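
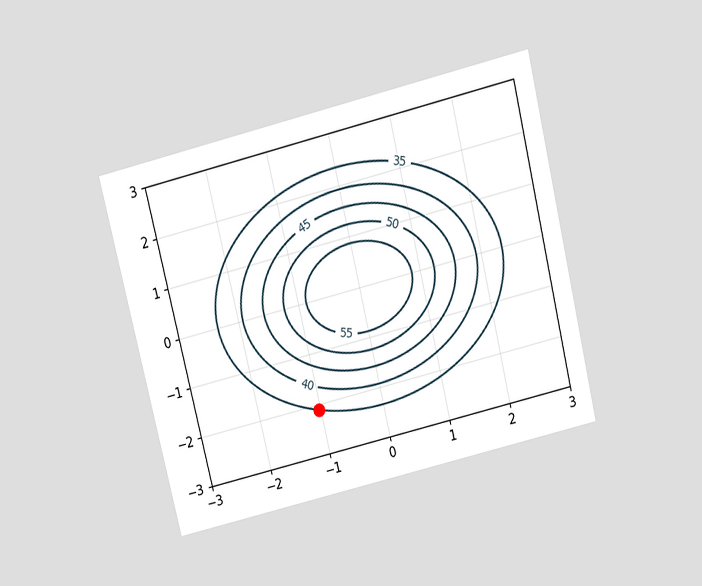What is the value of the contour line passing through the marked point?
The chart is tilted about 14° counter-clockwise and viewed slightly from above. The marked point sits on the contour labelled 35.

35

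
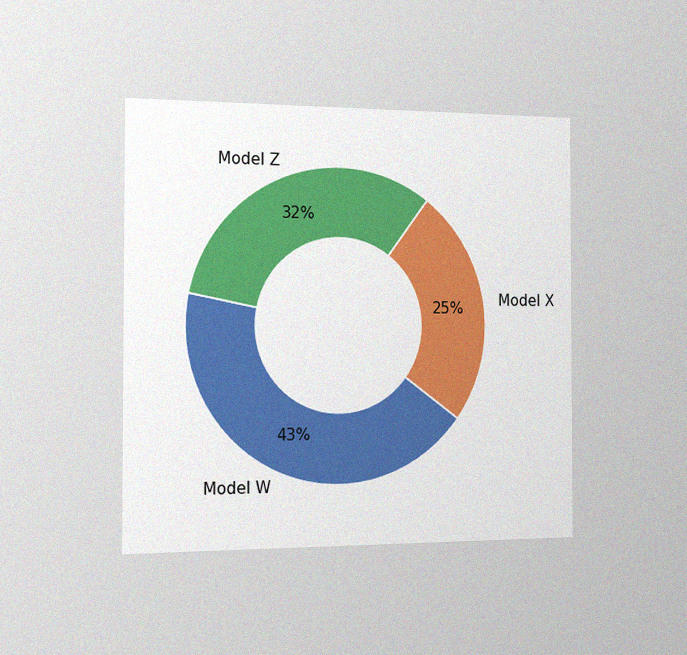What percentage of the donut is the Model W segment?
43%

The chart is viewed slightly from the left, with some photo noise. The Model W segment takes up 43% of the ring.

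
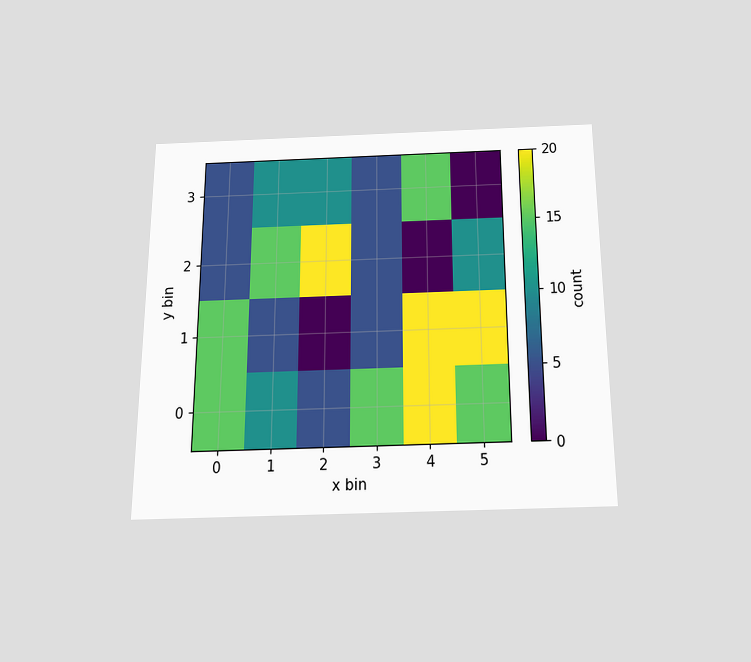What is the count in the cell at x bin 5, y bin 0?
The chart is viewed slightly from below. Matching the cell (5, 0) against the colorbar gives 15.

15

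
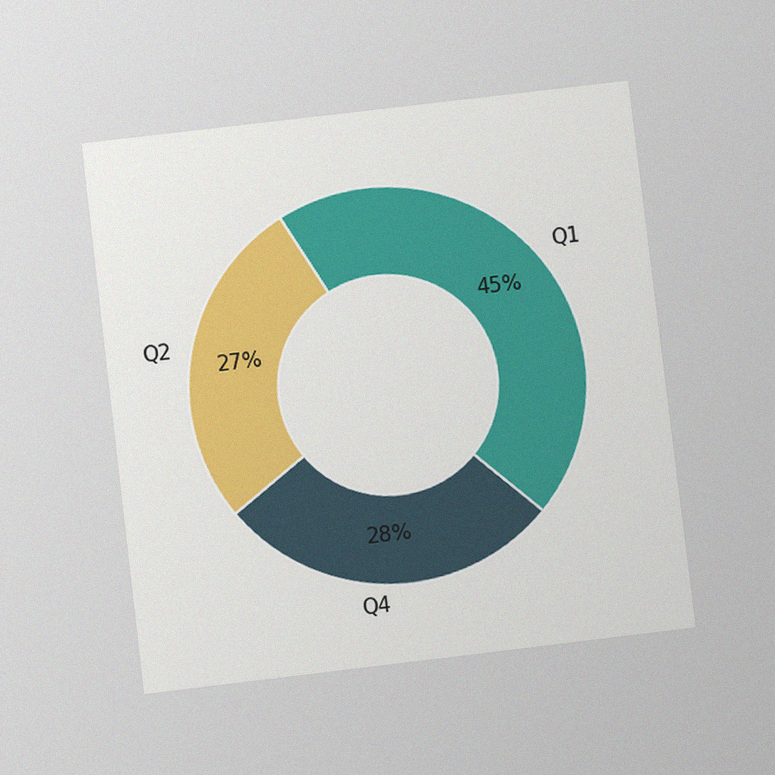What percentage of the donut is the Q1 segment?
45%

The chart is tilted about 7° counter-clockwise and viewed at a slight angle, with some photo noise. The Q1 segment takes up 45% of the ring.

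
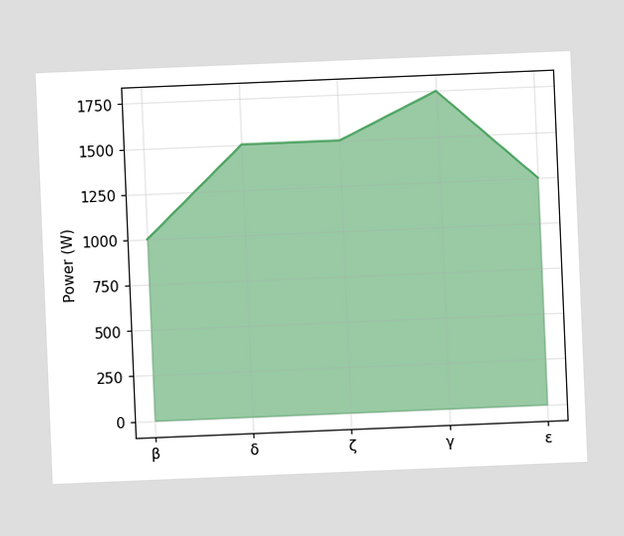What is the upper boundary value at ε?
1250W

The chart is tilted about 2° counter-clockwise. At ε the upper boundary is at 1250W.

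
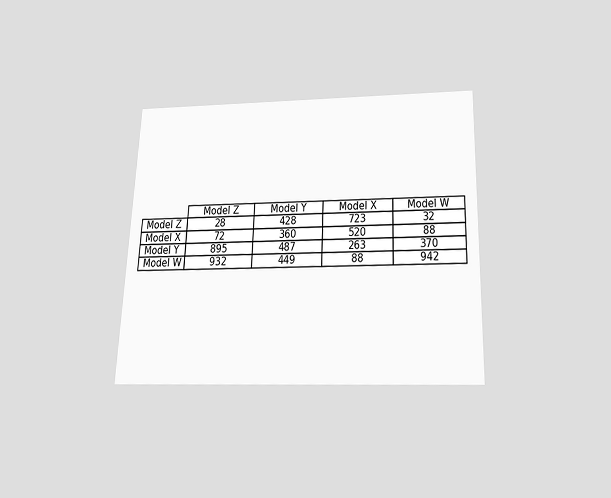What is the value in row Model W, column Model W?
The chart is tilted about 2° clockwise and viewed slightly from below. The (Model W, Model W) cell reads 942.

942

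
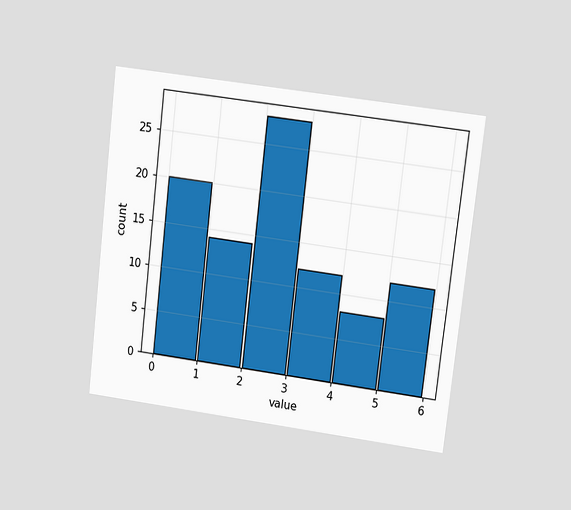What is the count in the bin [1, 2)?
The chart is tilted about 7° clockwise and viewed at a slight angle. The [1, 2) bin has height 14.

14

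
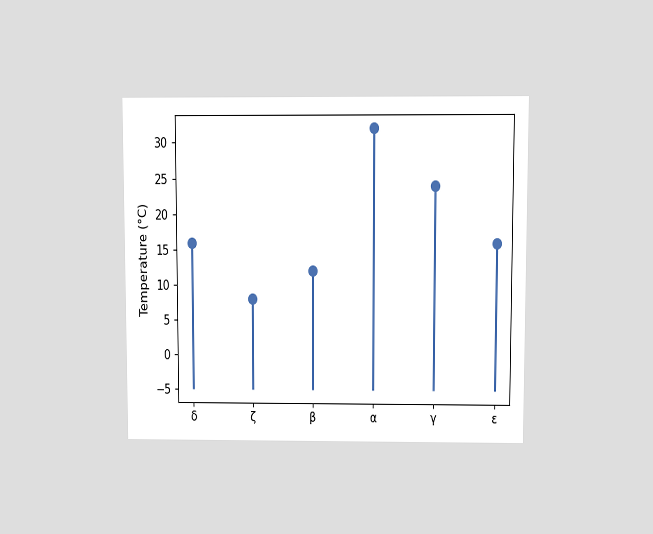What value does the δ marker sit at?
The chart is viewed at a slight angle. The δ marker sits at 16°C.

16°C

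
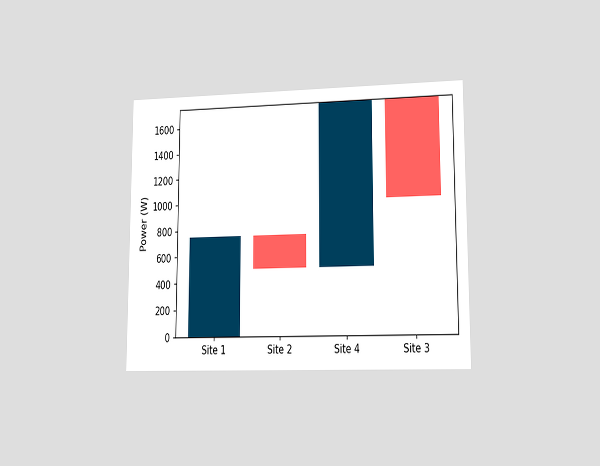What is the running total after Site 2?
The chart is viewed at a slight angle. After Site 2 the running total reaches 500W.

500W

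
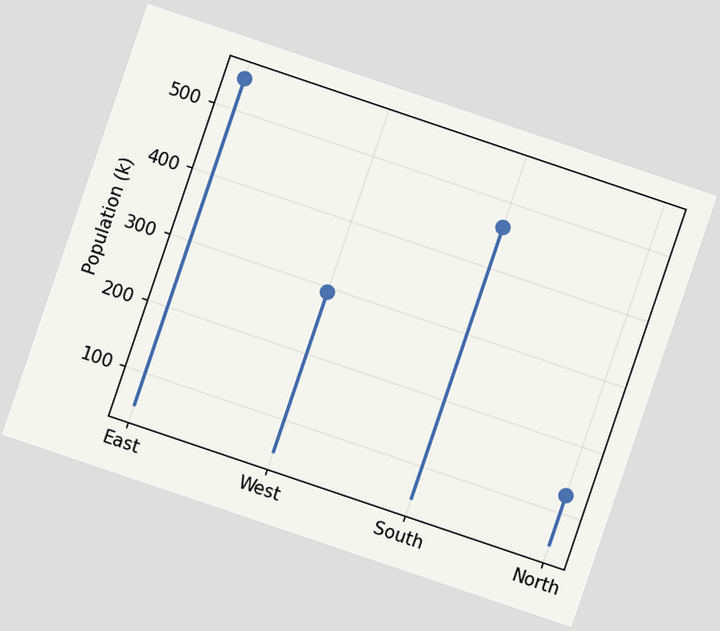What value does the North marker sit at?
The chart is tilted about 19° clockwise. The North marker sits at 126k.

126k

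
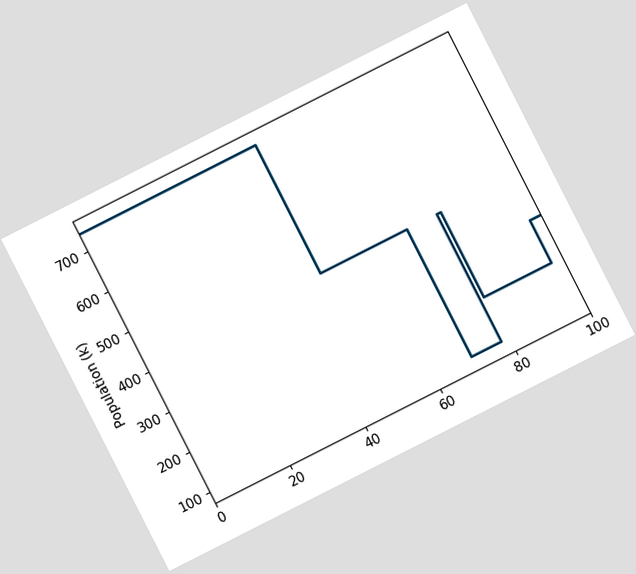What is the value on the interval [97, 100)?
The chart is tilted about 27° counter-clockwise. On [97, 100) the step sits at 318k.

318k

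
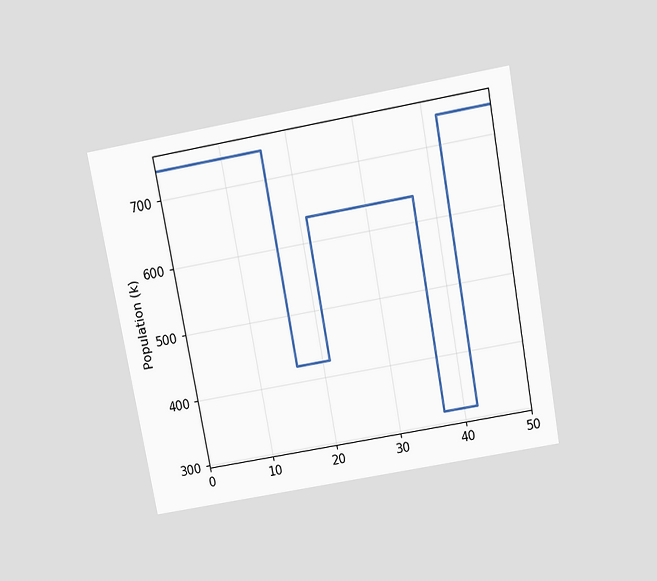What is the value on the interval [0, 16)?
742k

The chart is tilted about 10° counter-clockwise and viewed slightly from above. On [0, 16) the step sits at 742k.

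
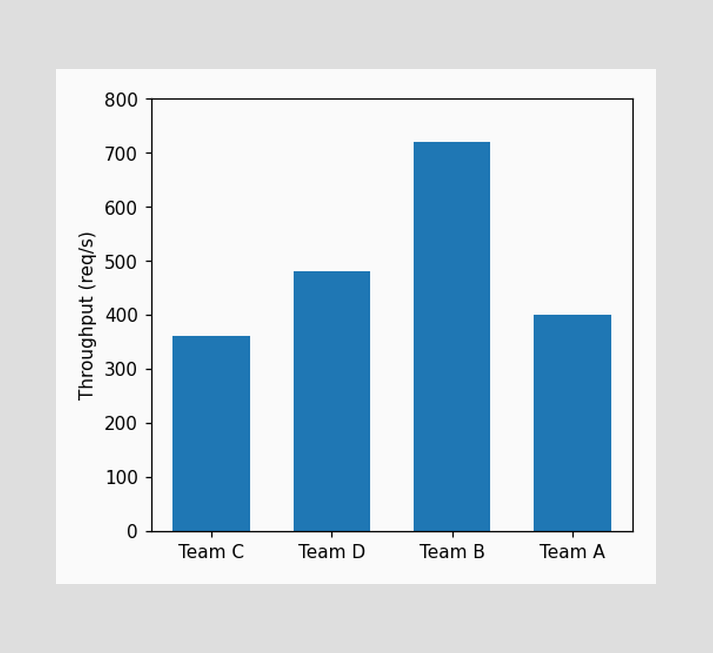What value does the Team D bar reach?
Reading along the chart's y-axis, the Team D bar reaches 480req/s.

480req/s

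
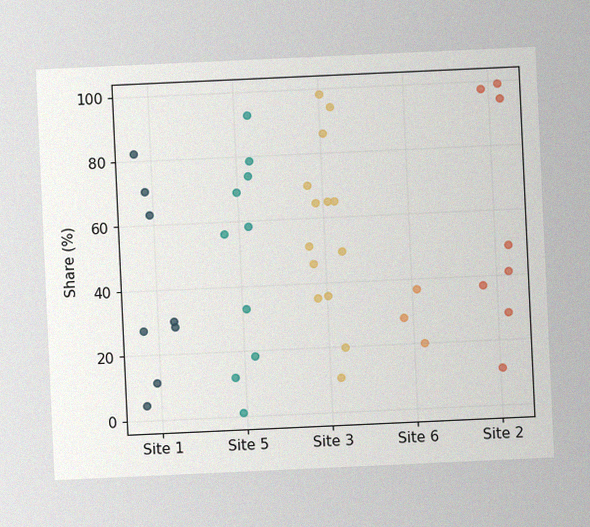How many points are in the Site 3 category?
14

The chart is tilted about 3° counter-clockwise, with some photo noise. Counting the markers in the Site 3 column gives 14.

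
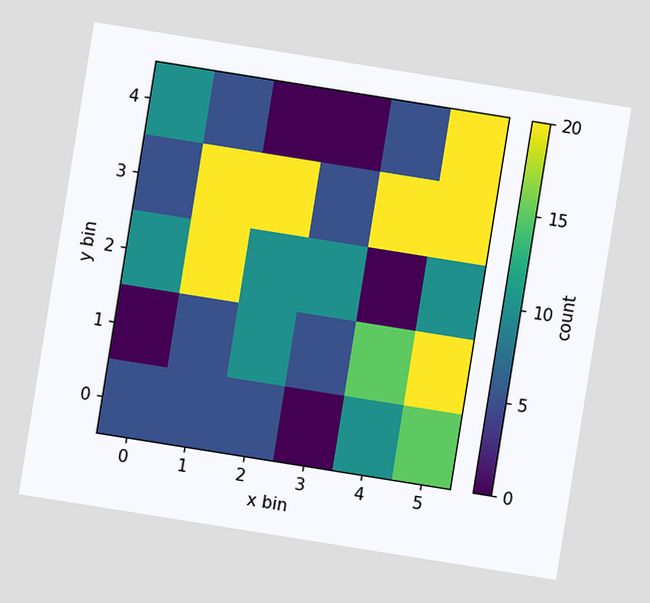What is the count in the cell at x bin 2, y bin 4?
0

The chart is tilted about 9° clockwise. Matching the cell (2, 4) against the colorbar gives 0.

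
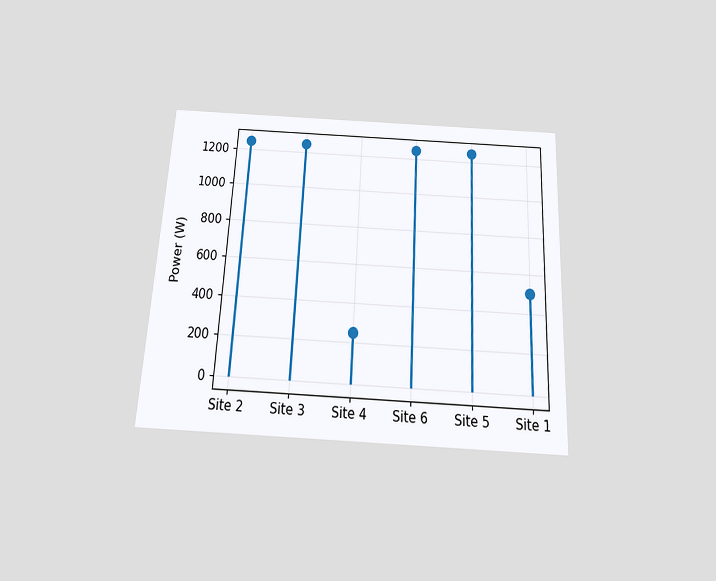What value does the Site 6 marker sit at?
1250W

The chart is tilted about 3° clockwise and viewed slightly from below. The Site 6 marker sits at 1250W.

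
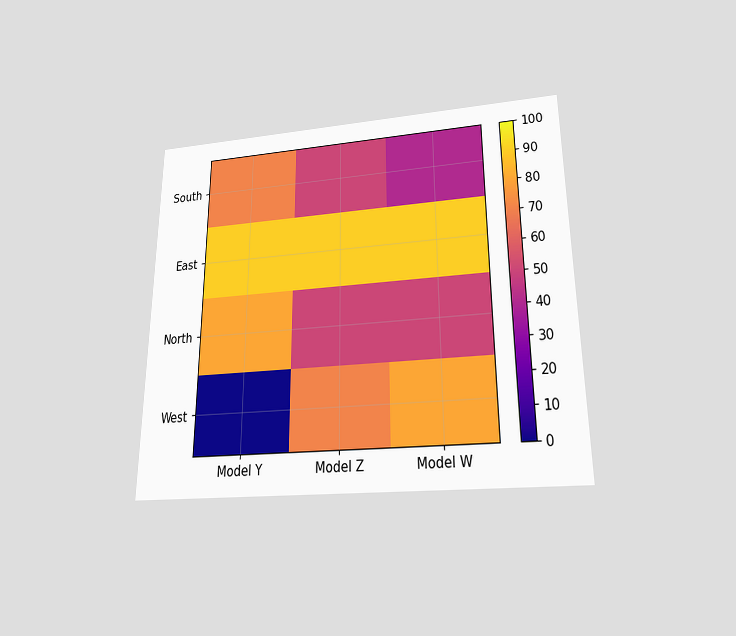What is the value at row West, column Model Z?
The chart is viewed slightly from below. Matching cell (West, Model Z) against the colorbar gives 70.

70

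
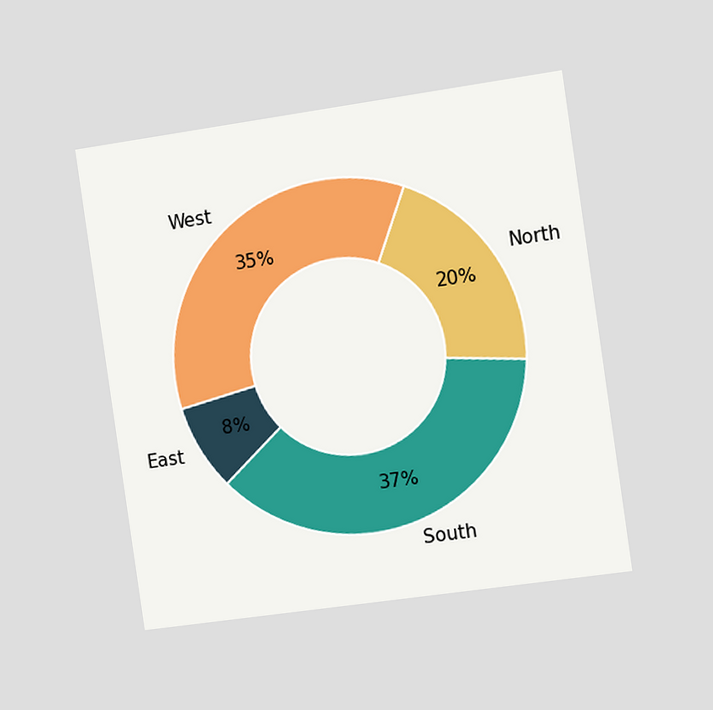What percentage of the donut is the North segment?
20%

The chart is tilted about 8° counter-clockwise and viewed slightly from the right. The North segment takes up 20% of the ring.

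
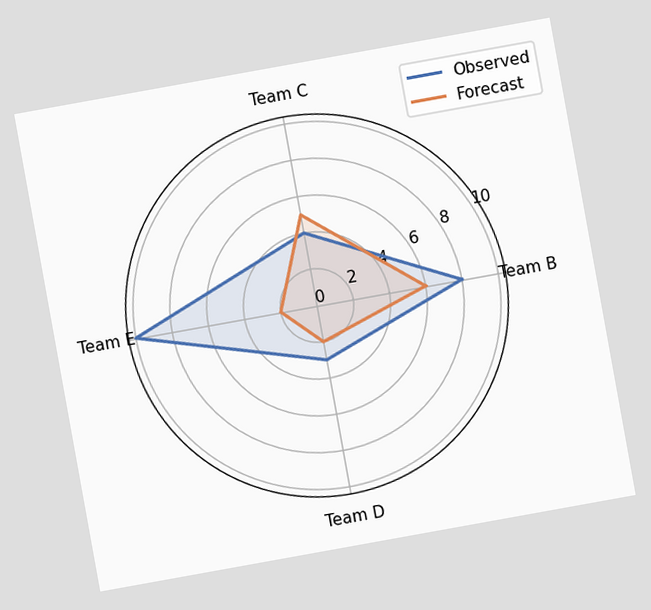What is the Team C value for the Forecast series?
5

The chart is tilted about 10° counter-clockwise. On the Team C axis, Forecast reaches 5.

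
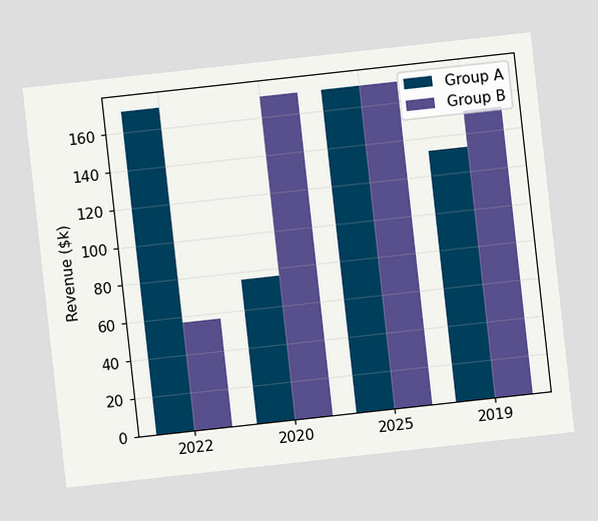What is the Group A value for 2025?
$171k

The chart is tilted about 6° counter-clockwise. The Group A bar at 2025 reaches $171k on the y-axis.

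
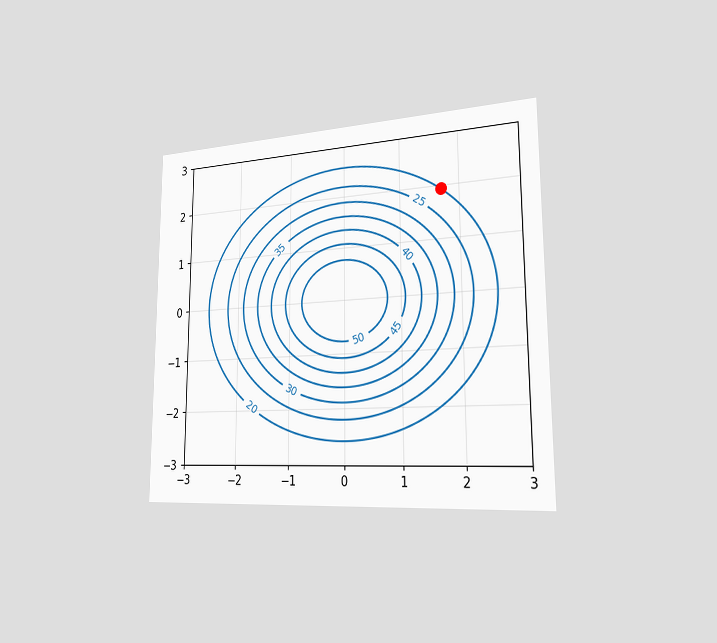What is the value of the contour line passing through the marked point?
20

The chart is viewed slightly from the right. The marked point sits on the contour labelled 20.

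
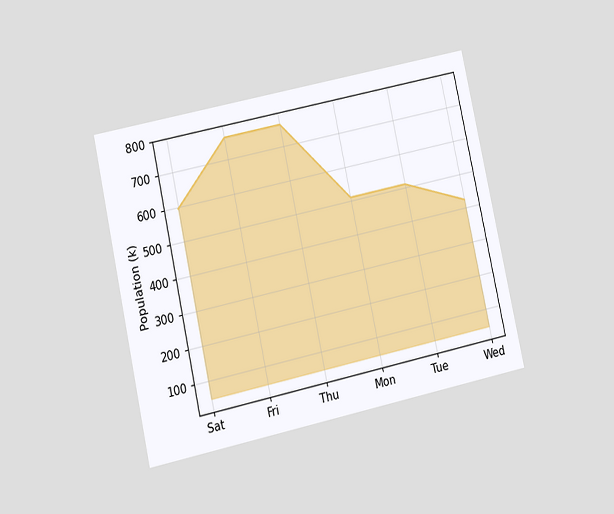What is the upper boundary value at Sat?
595k

The chart is tilted about 12° counter-clockwise and viewed at a slight angle. At Sat the upper boundary is at 595k.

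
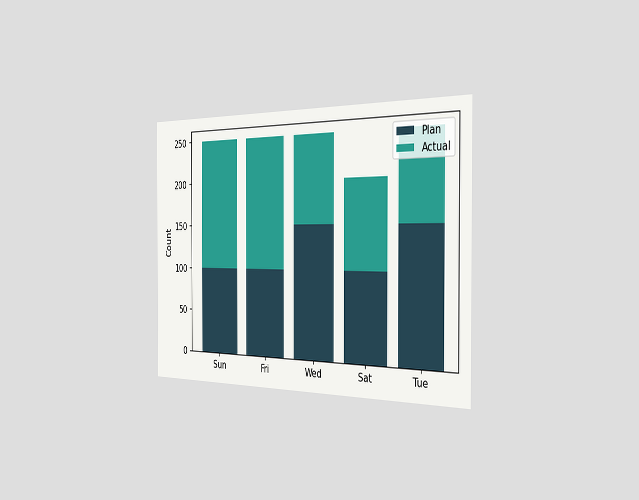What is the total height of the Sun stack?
The chart is viewed slightly from the right. The Sun stack's top reaches 250 on the y-axis.

250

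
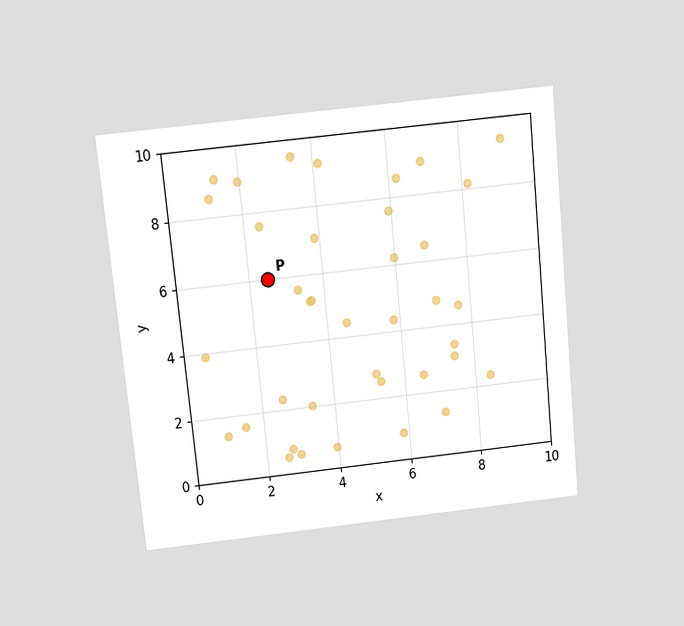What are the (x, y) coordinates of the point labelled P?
(2.5, 6)

The chart is tilted about 6° counter-clockwise and viewed slightly from above. Following the gridlines from P to each axis, P sits at (2.5, 6).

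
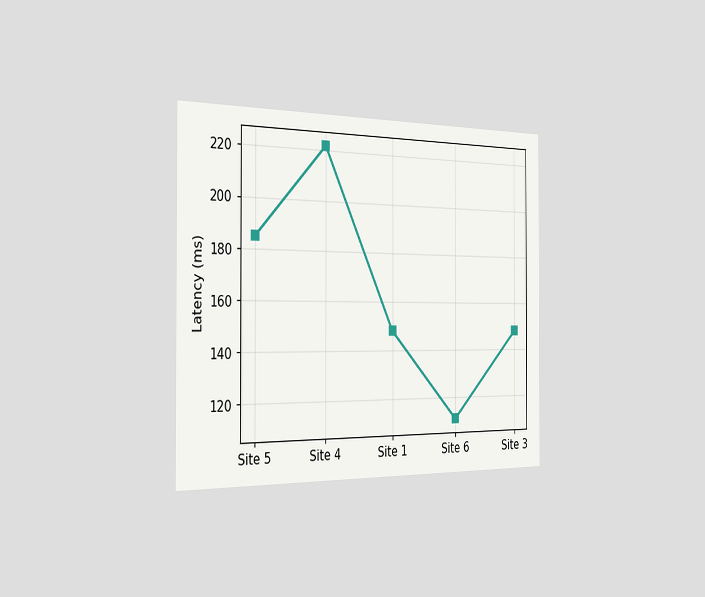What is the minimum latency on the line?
The chart is viewed slightly from the left. The lowest point is at Site 6, and reading across to the y-axis gives 111ms.

111ms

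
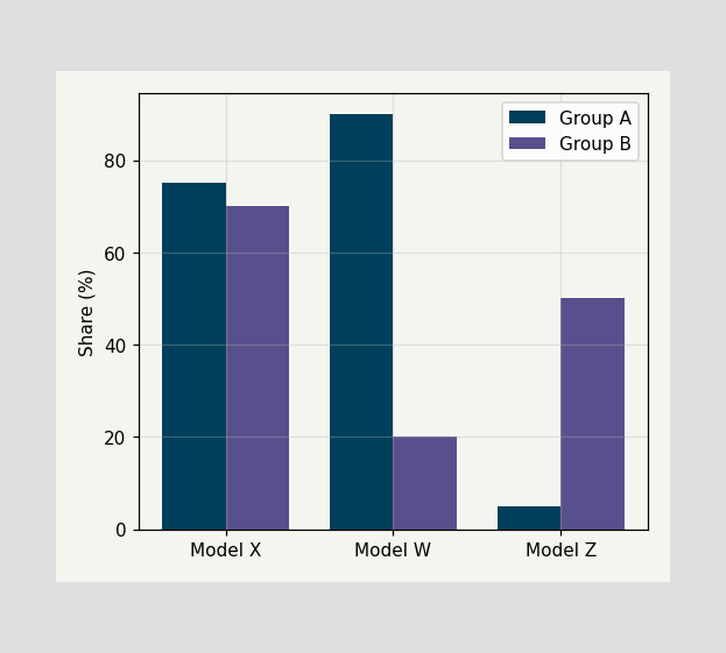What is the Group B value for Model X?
70%

The Group B bar at Model X reaches 70% on the y-axis.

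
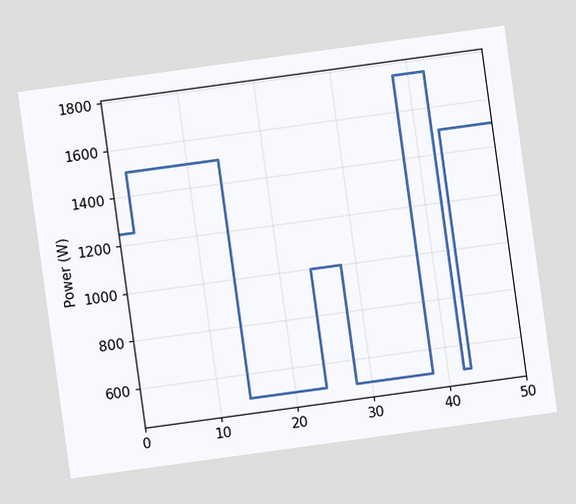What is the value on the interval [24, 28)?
The chart is tilted about 8° counter-clockwise. On [24, 28) the step sits at 1000W.

1000W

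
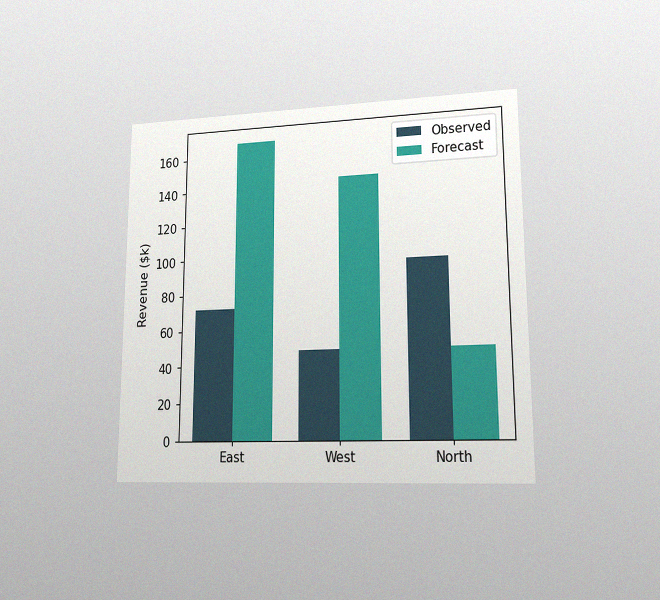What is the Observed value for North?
The chart is viewed at a slight angle, with some photo noise. The Observed bar at North reaches $96k on the y-axis.

$96k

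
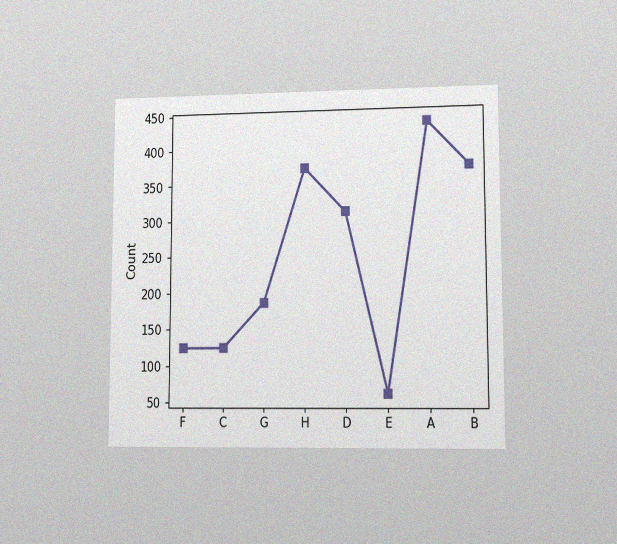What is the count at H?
372

The chart is viewed at a slight angle, with some photo noise. At H, the line is at 372.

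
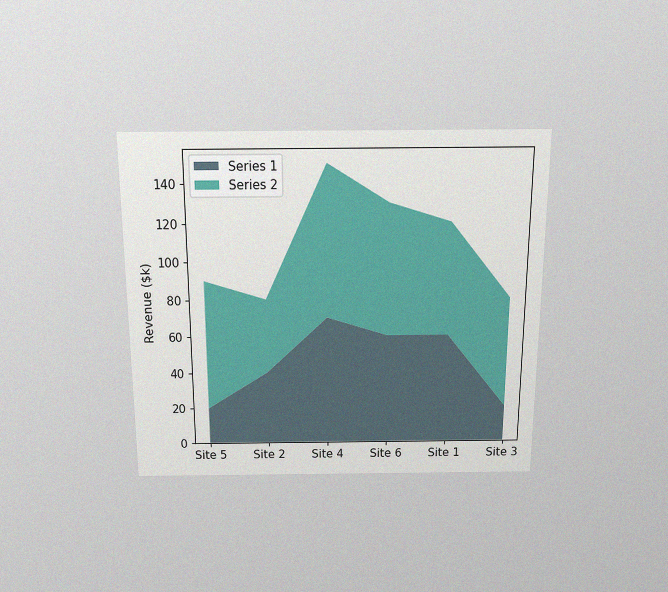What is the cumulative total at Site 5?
The chart is viewed slightly from above, with some photo noise. The stacked total at Site 5 reaches $90k.

$90k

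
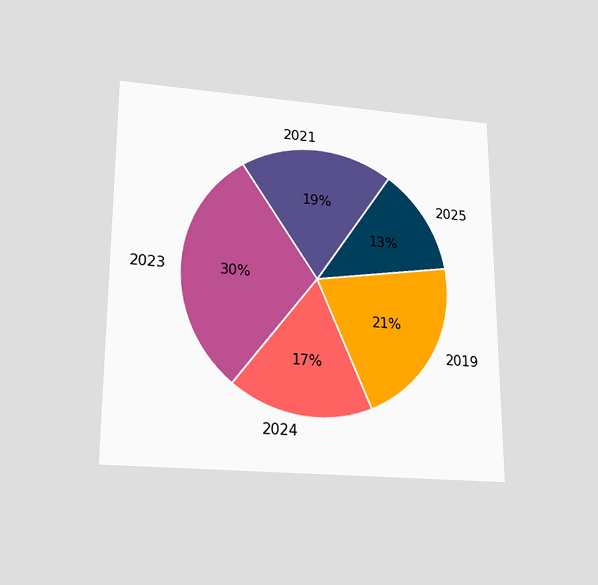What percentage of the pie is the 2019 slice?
21%

The chart is viewed slightly from below. The 2019 slice takes up 21% of the pie.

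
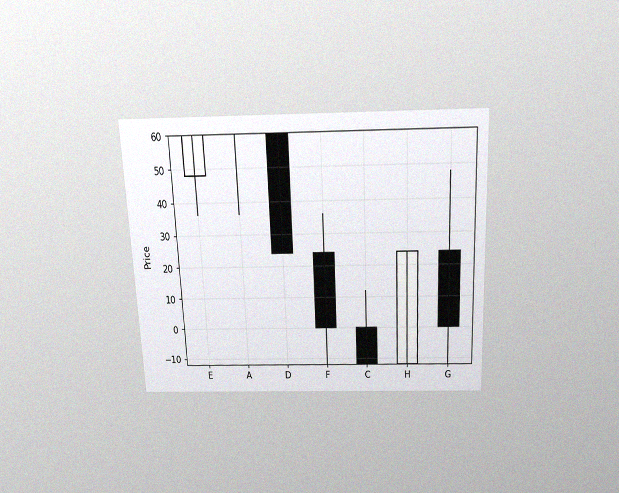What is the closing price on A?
The chart is tilted about 3° counter-clockwise and viewed slightly from above, with some photo noise. The A candle closes at 60.

60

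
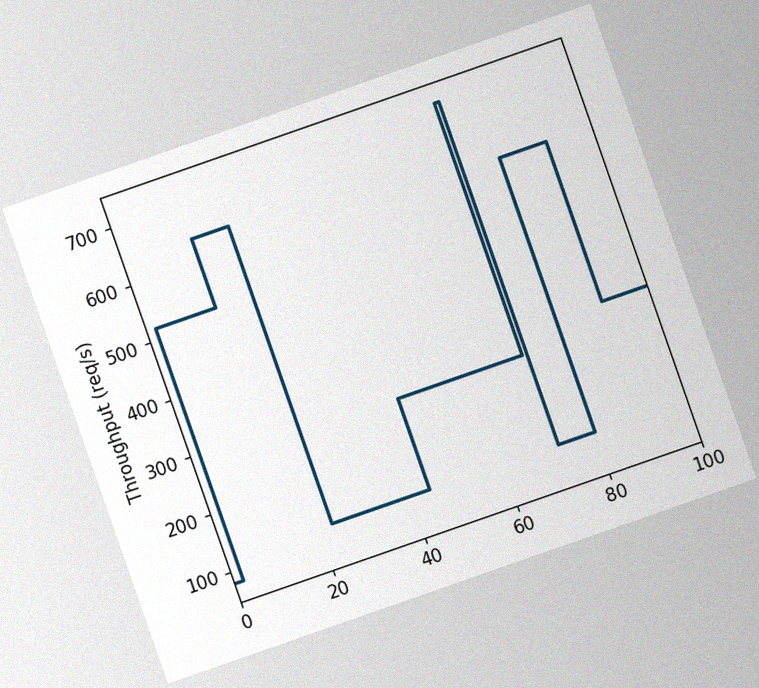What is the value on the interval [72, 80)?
The chart is tilted about 19° counter-clockwise, with some photo noise. On [72, 80) the step sits at 120req/s.

120req/s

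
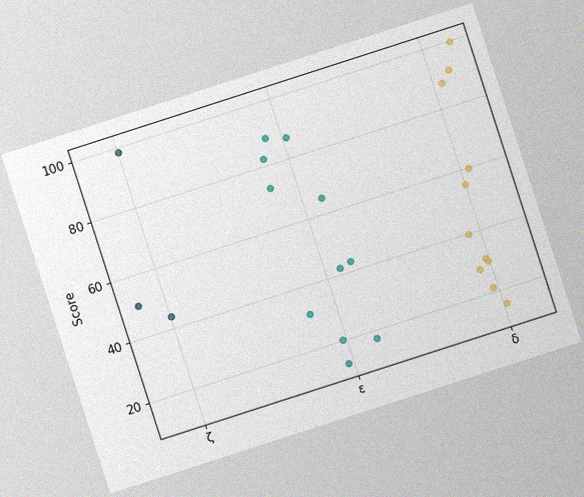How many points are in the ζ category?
3

The chart is tilted about 18° counter-clockwise, with some photo noise. Counting the markers in the ζ column gives 3.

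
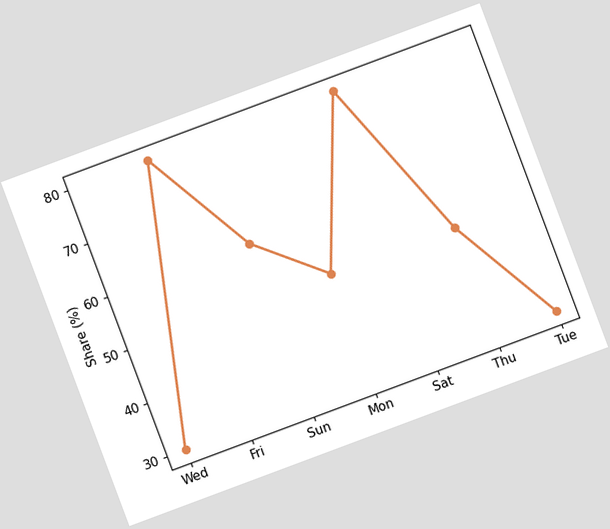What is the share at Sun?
The chart is tilted about 21° counter-clockwise. At Sun, the line is at 60%.

60%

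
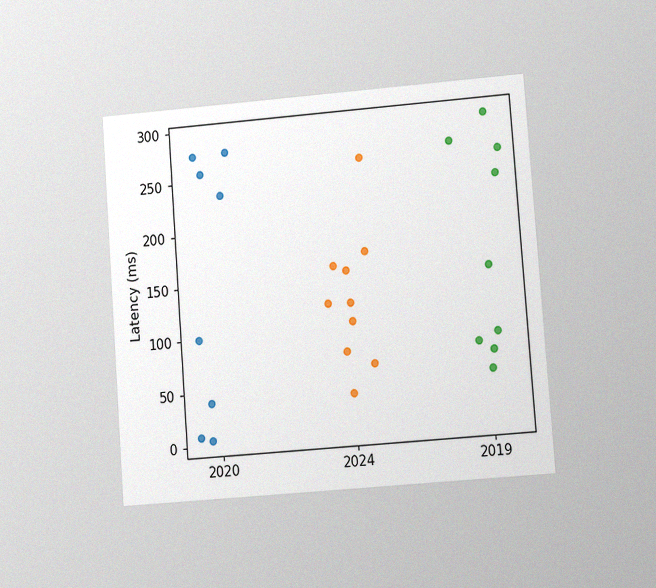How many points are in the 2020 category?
8

The chart is tilted about 4° counter-clockwise and viewed at a slight angle, with some photo noise. Counting the markers in the 2020 column gives 8.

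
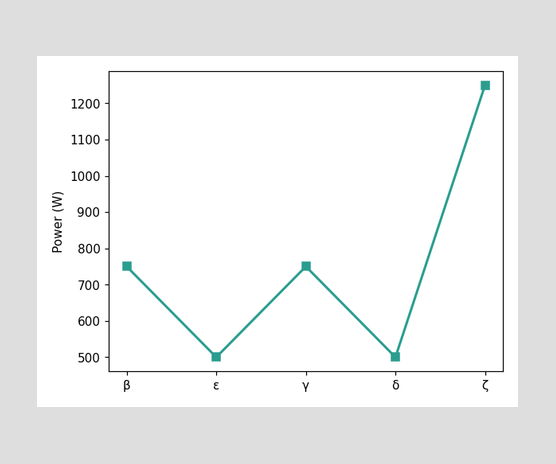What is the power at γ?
At γ, the line is at 750W.

750W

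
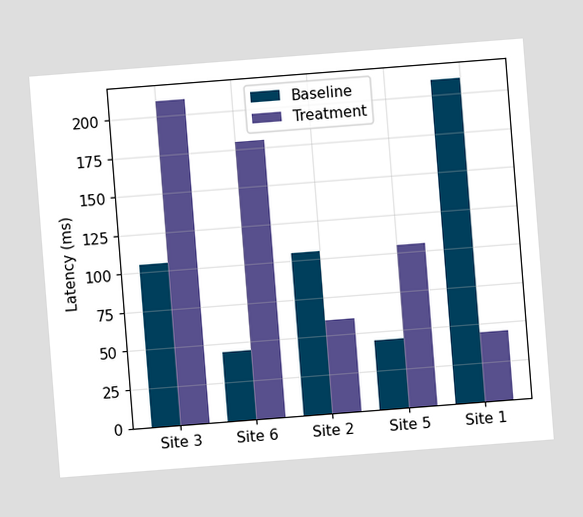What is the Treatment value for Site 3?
210ms

The chart is tilted about 4° counter-clockwise. The Treatment bar at Site 3 reaches 210ms on the y-axis.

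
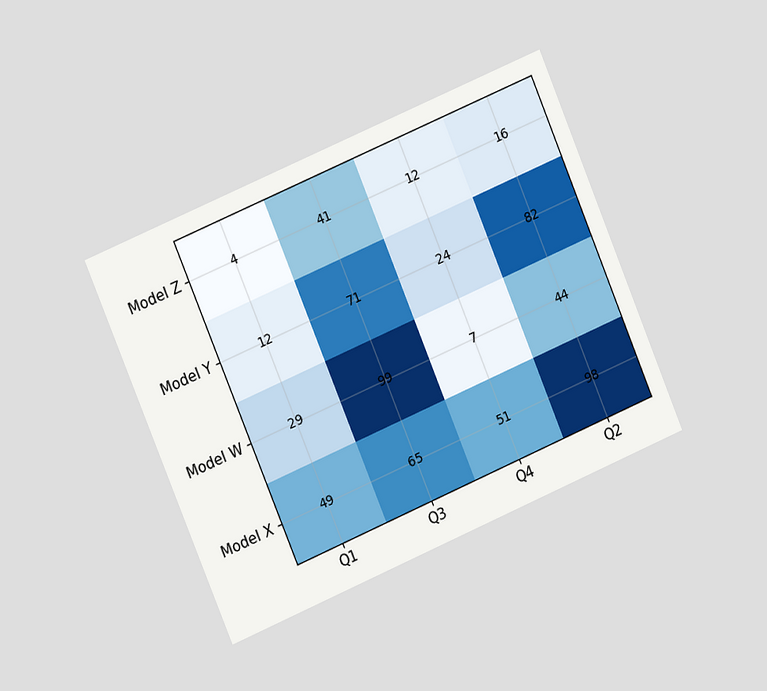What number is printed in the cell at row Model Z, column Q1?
4

The chart is tilted about 23° counter-clockwise and viewed slightly from the left. The (Model Z, Q1) cell reads 4.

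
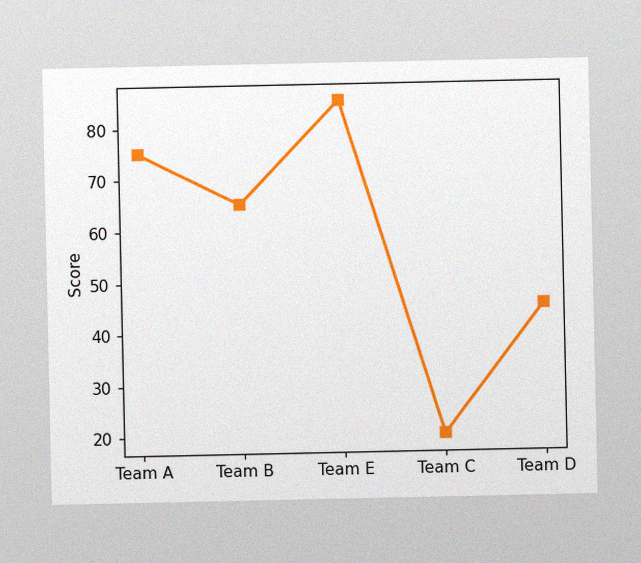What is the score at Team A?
The image has some photo noise and uneven lighting. At Team A, the line is at 75.

75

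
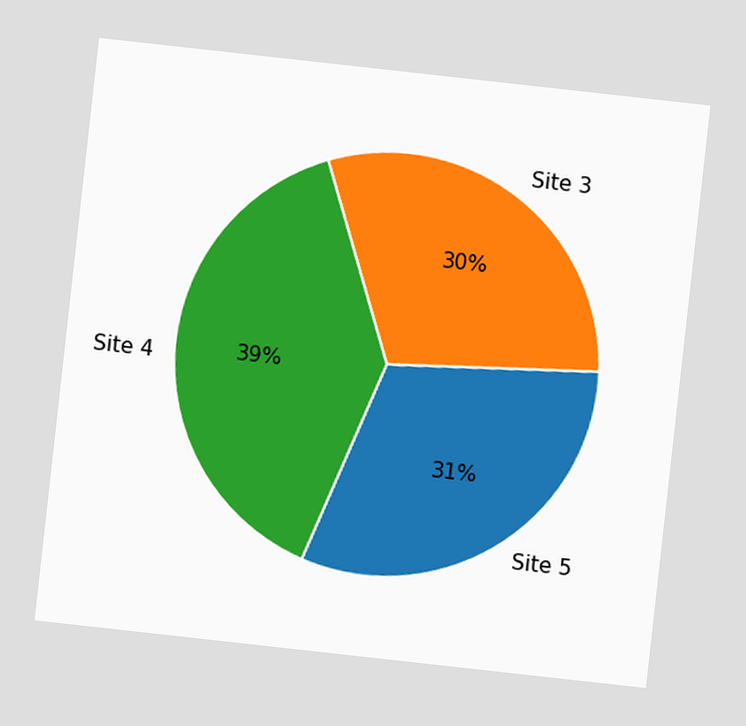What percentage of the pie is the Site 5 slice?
31%

The chart is tilted about 6° clockwise. The Site 5 slice takes up 31% of the pie.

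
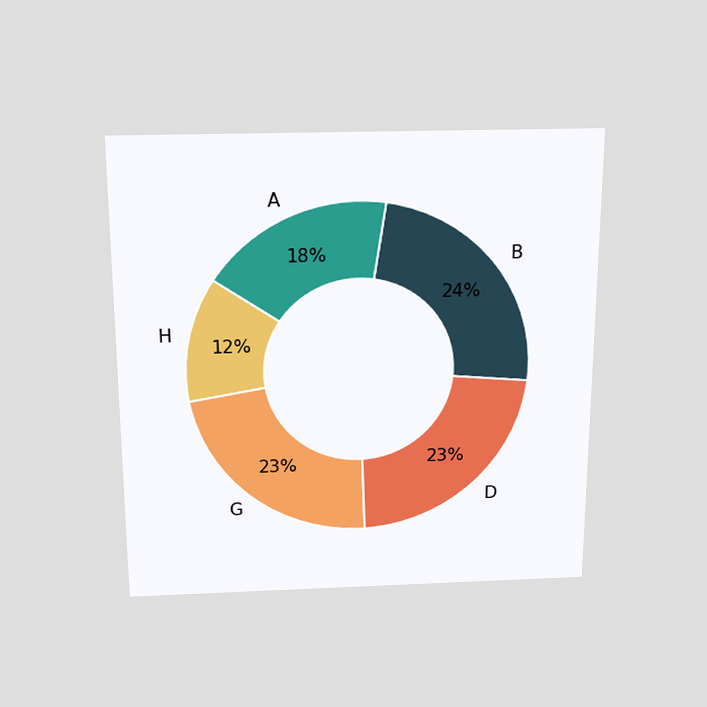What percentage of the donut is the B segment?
The chart is viewed slightly from above. The B segment takes up 24% of the ring.

24%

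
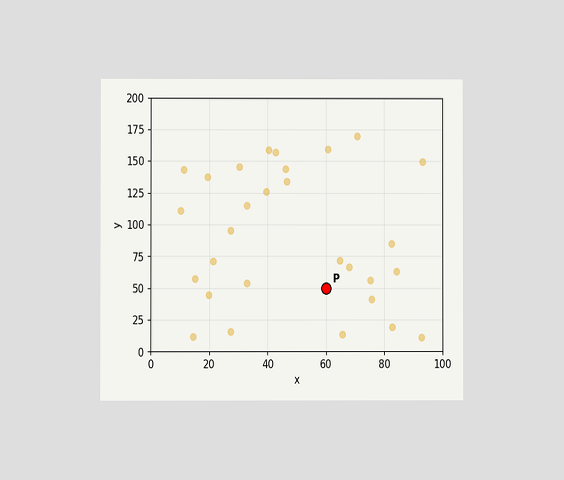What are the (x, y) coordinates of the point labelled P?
(60, 50)

The chart is viewed at a slight angle. Following the gridlines from P to each axis, P sits at (60, 50).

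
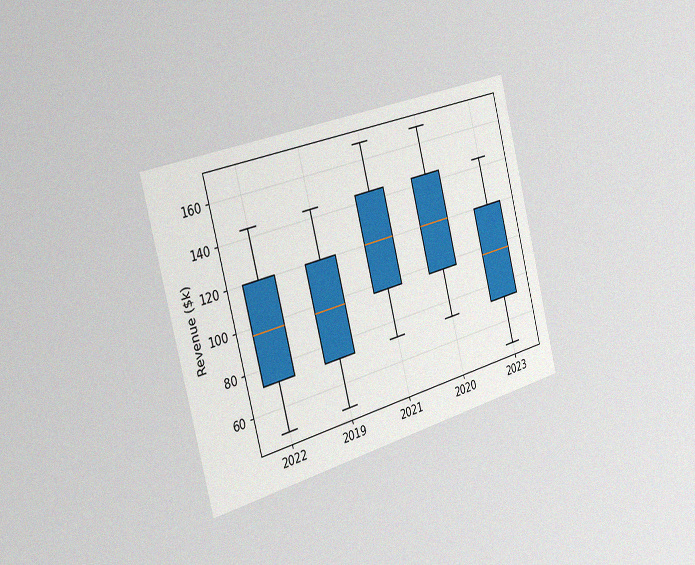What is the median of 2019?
The chart is tilted about 15° counter-clockwise and viewed slightly from the left, with some photo noise. The median line in the 2019 box sits at $96k.

$96k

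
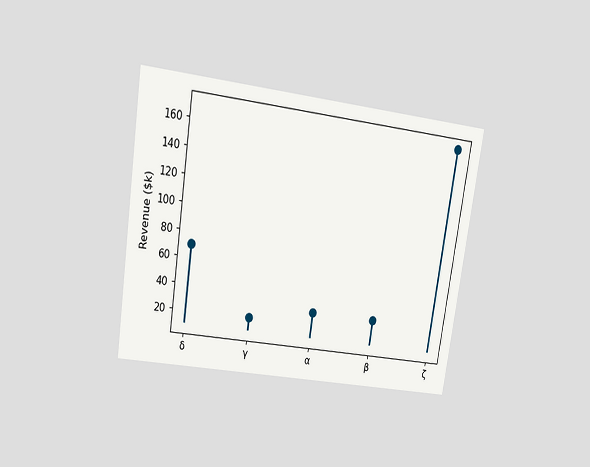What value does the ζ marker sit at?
The chart is tilted about 9° clockwise and viewed at a slight angle. The ζ marker sits at $170k.

$170k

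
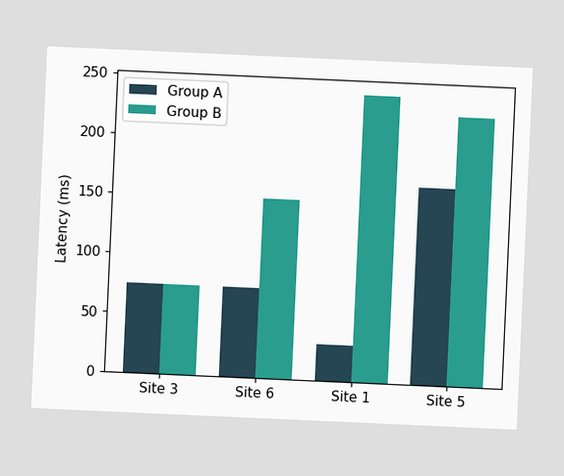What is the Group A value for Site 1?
The chart is tilted about 3° clockwise. The Group A bar at Site 1 reaches 30ms on the y-axis.

30ms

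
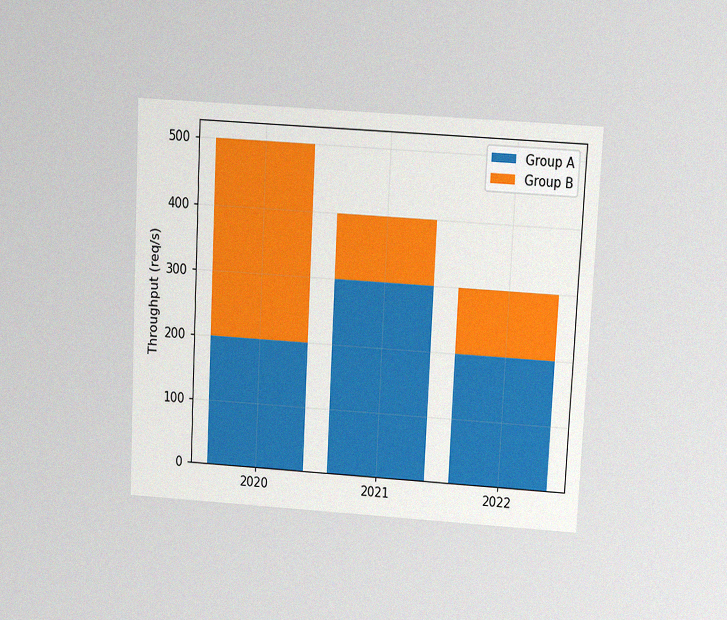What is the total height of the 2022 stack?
300req/s

The chart is tilted about 3° clockwise and viewed slightly from above, with some photo noise. The 2022 stack's top reaches 300req/s on the y-axis.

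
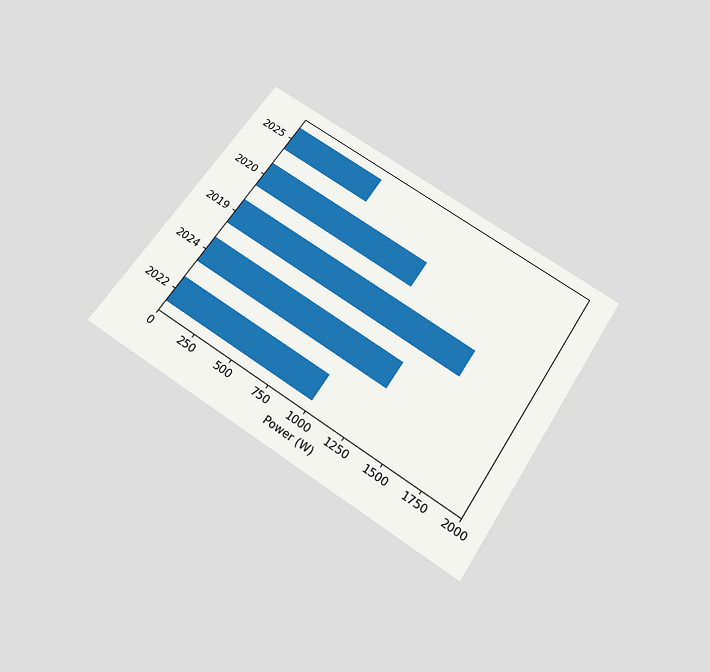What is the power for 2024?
The chart is tilted about 33° clockwise and viewed slightly from below. Reading along the chart's x-axis, the 2024 bar reaches 1300W.

1300W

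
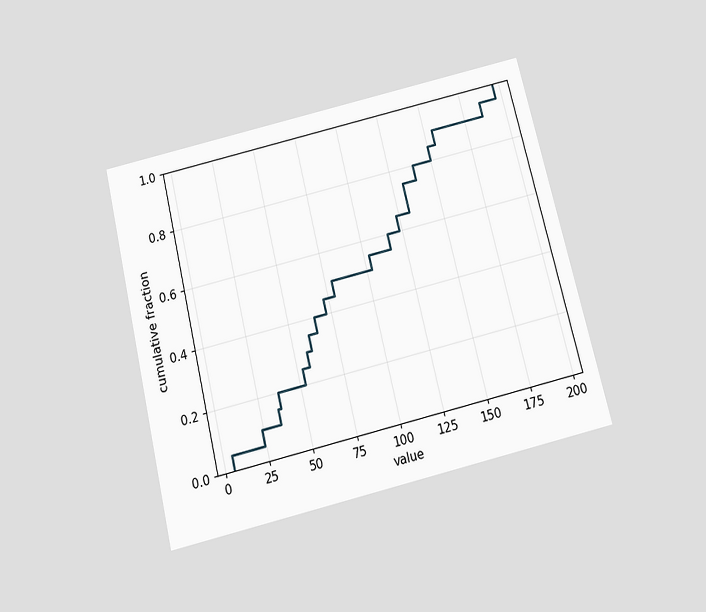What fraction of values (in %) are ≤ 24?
10%

The chart is tilted about 14° counter-clockwise and viewed slightly from below. At x=24 the ECDF step is at 10%.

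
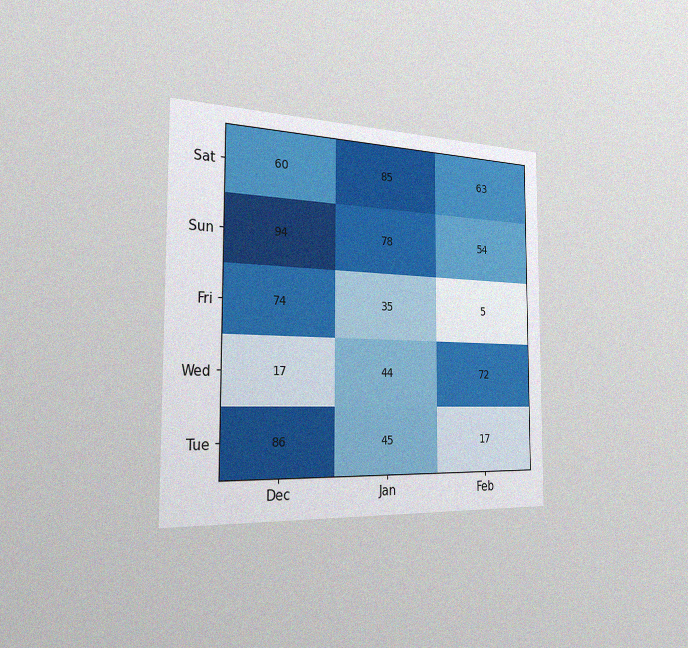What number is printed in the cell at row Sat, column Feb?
63

The chart is viewed slightly from the left, with some photo noise. The (Sat, Feb) cell reads 63.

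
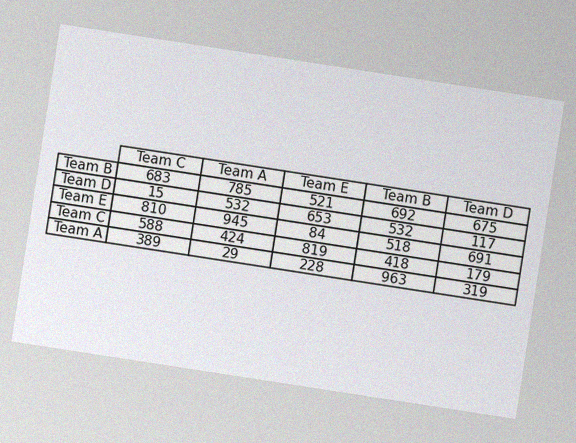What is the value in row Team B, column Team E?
521

The chart is tilted about 9° clockwise, with some photo noise. The (Team B, Team E) cell reads 521.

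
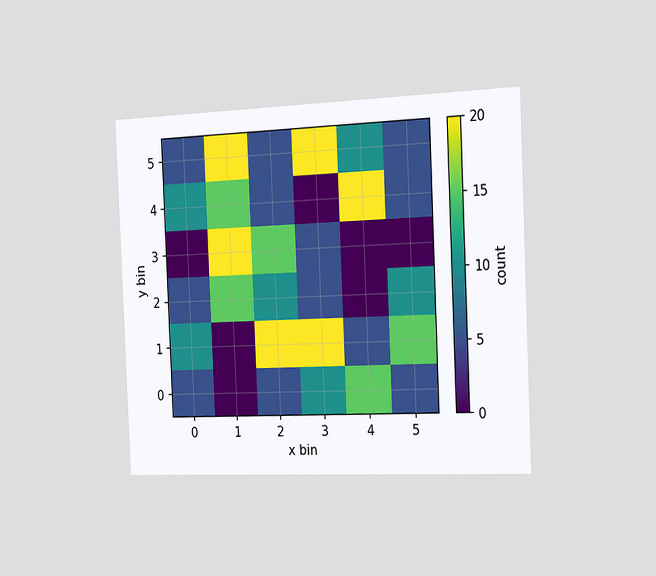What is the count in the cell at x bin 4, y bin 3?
0

The chart is tilted about 2° counter-clockwise and viewed slightly from the right. Matching the cell (4, 3) against the colorbar gives 0.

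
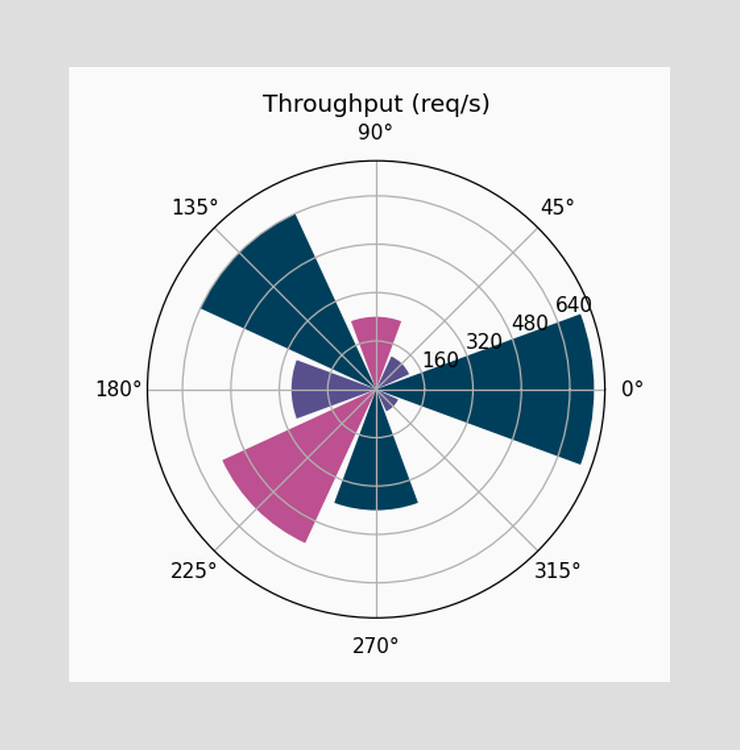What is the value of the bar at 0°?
720req/s

The bar at 0° reaches 720req/s on the radial axis.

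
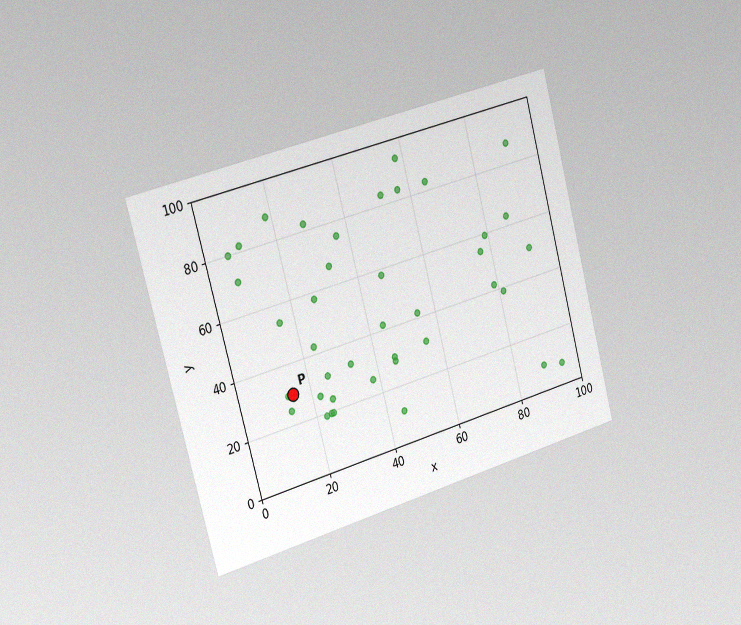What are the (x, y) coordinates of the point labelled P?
The chart is tilted about 15° counter-clockwise and viewed slightly from the left, with some photo noise. Following the gridlines from P to each axis, P sits at (15, 30).

(15, 30)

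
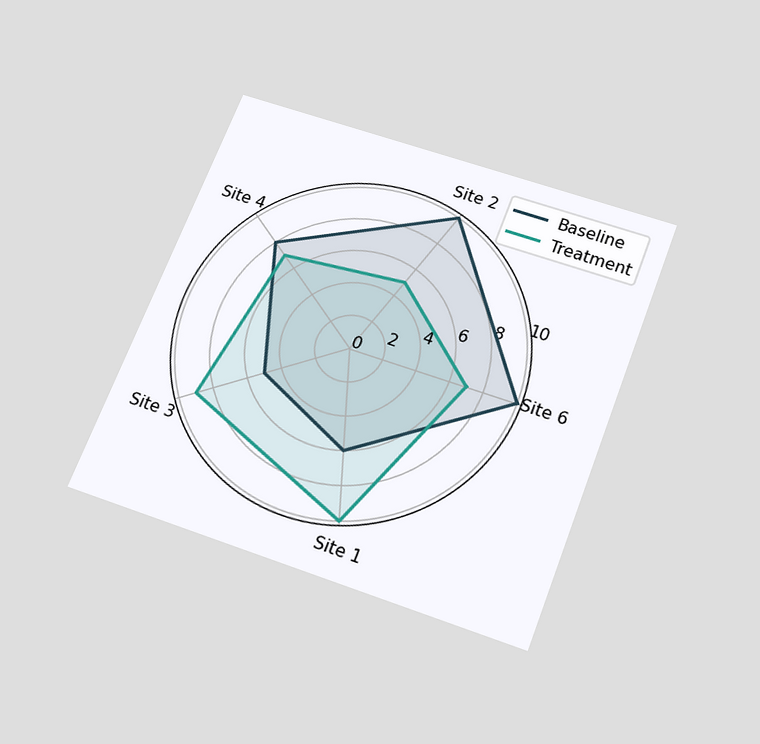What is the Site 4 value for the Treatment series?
7

The chart is tilted about 21° clockwise and viewed slightly from below. On the Site 4 axis, Treatment reaches 7.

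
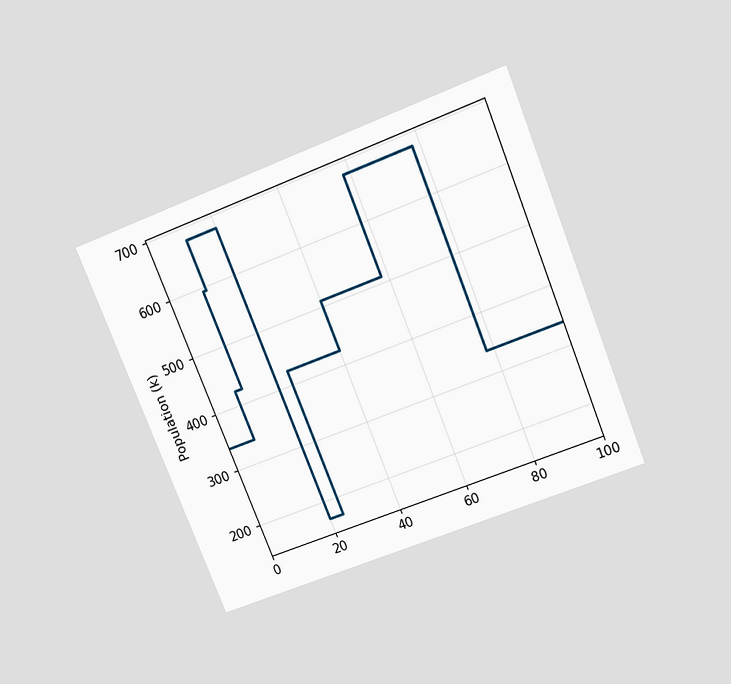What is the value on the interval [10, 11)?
The chart is tilted about 22° counter-clockwise and viewed slightly from above. On [10, 11) the step sits at 595k.

595k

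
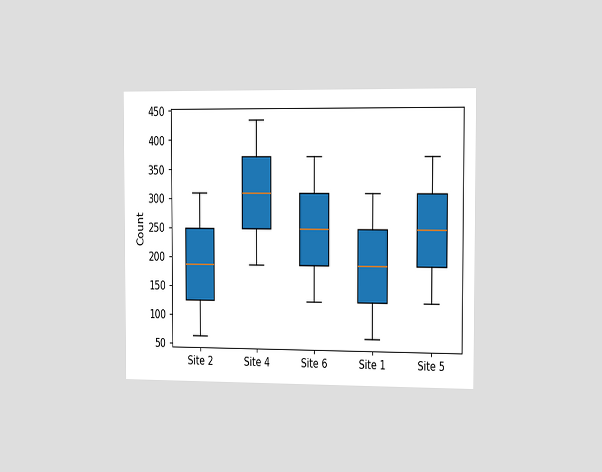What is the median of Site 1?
186

The chart is viewed slightly from the right. The median line in the Site 1 box sits at 186.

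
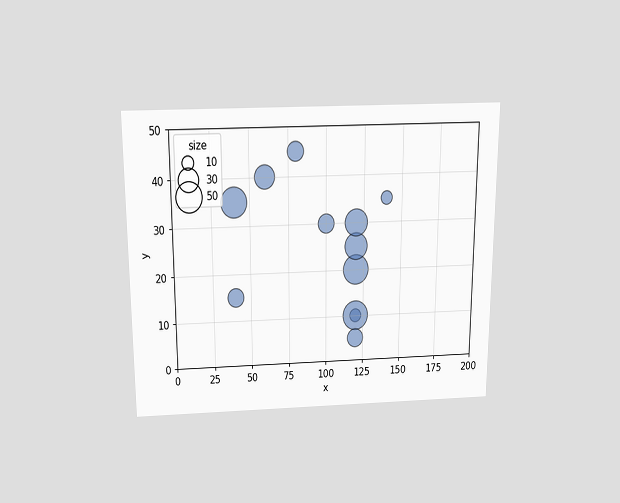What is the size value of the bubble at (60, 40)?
The chart is viewed slightly from above. Matching the bubble at (60, 40) against the size legend gives 30.

30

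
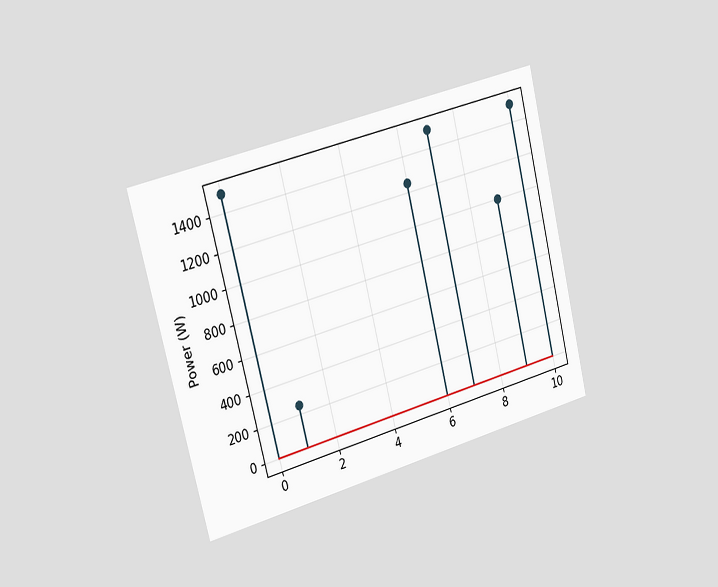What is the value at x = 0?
The chart is tilted about 14° counter-clockwise and viewed slightly from the left. The stem at x=0 reaches 1500W.

1500W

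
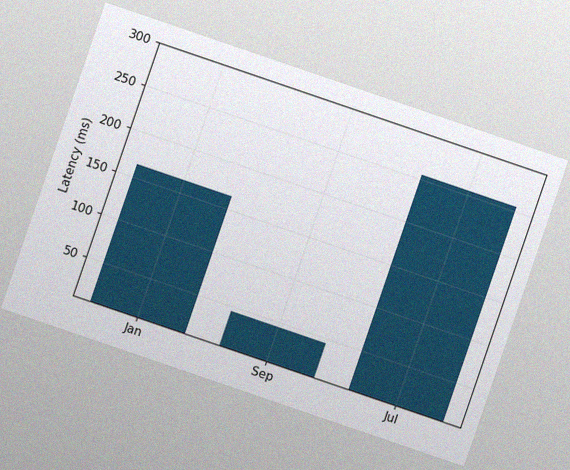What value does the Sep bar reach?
45ms

The chart is tilted about 19° clockwise, with some photo noise. Reading along the chart's y-axis, the Sep bar reaches 45ms.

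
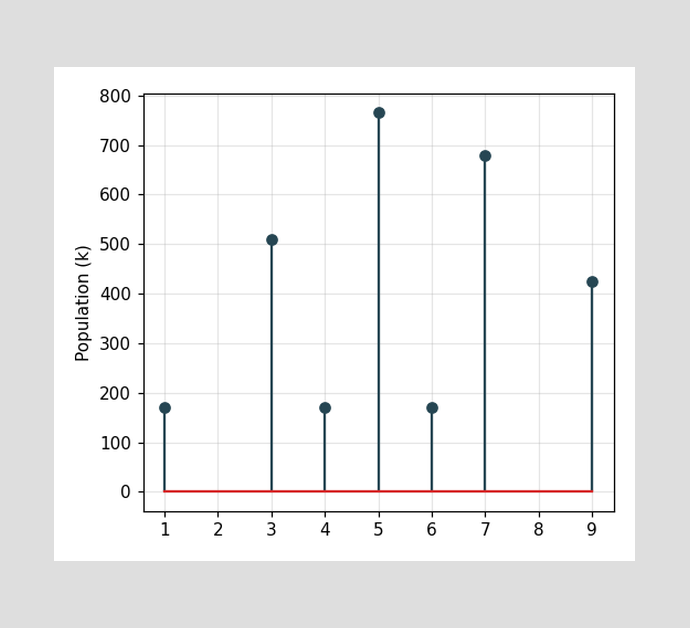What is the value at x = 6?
170k

The stem at x=6 reaches 170k.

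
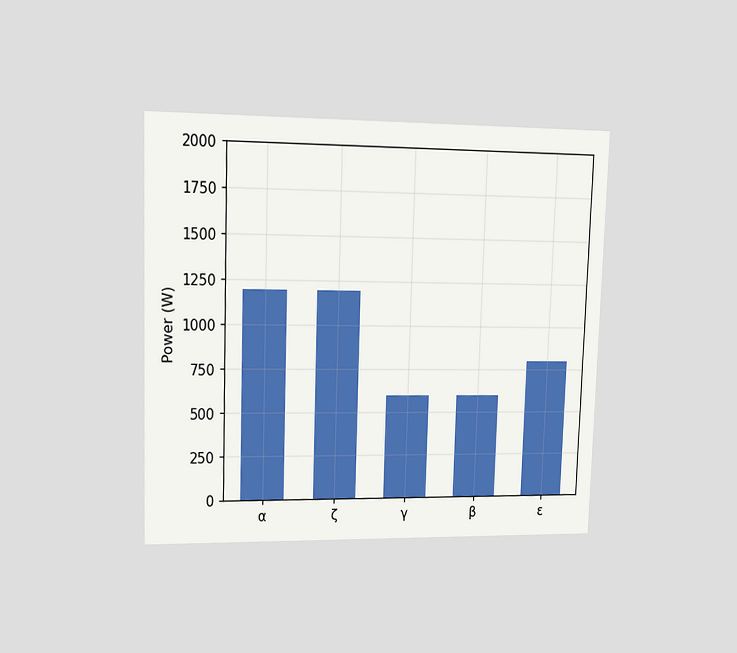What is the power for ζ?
The chart is viewed at a slight angle. Reading along the chart's y-axis, the ζ bar reaches 1200W.

1200W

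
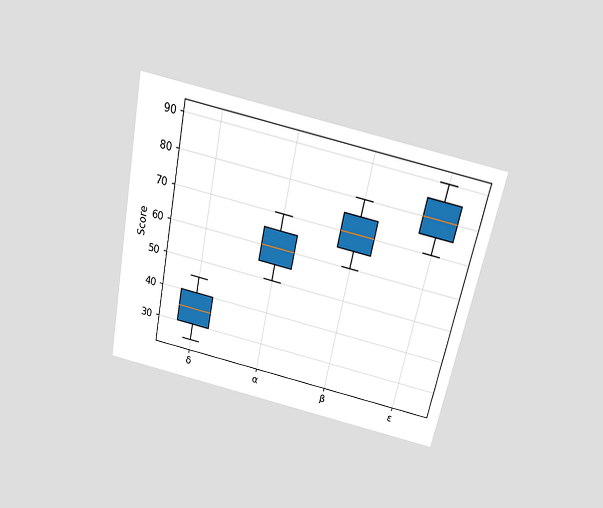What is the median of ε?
80

The chart is tilted about 12° clockwise and viewed slightly from above. The median line in the ε box sits at 80.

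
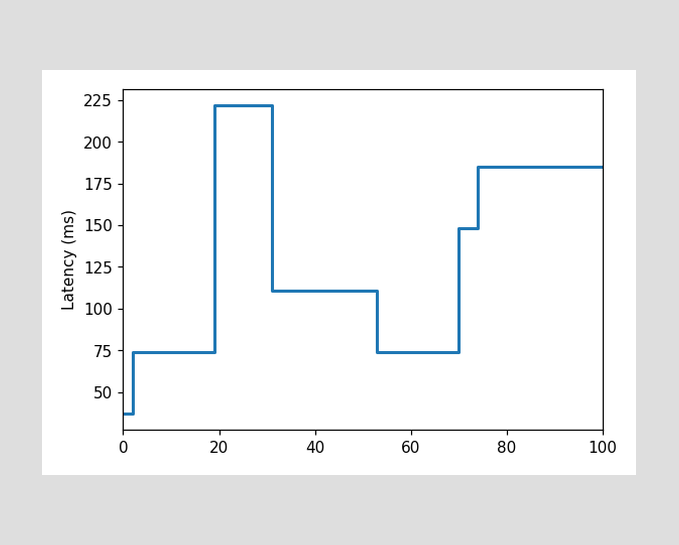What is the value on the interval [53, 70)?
On [53, 70) the step sits at 74ms.

74ms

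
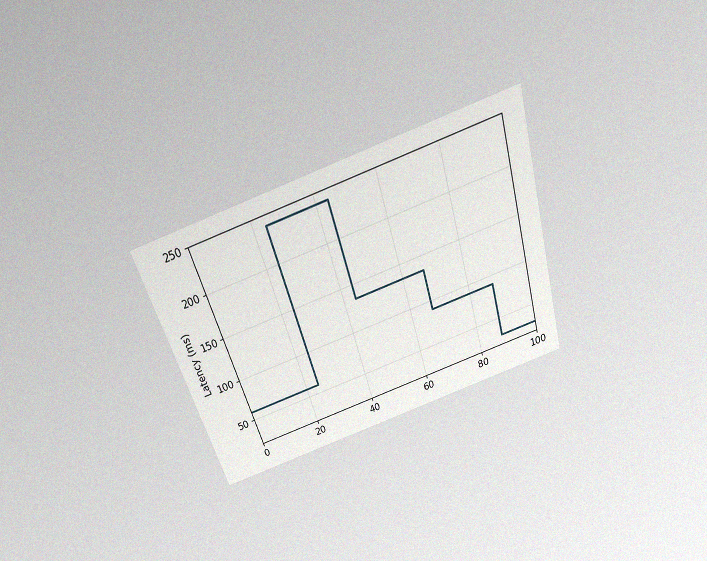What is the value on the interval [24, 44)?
The chart is tilted about 17° counter-clockwise and viewed slightly from above, with some photo noise. On [24, 44) the step sits at 240ms.

240ms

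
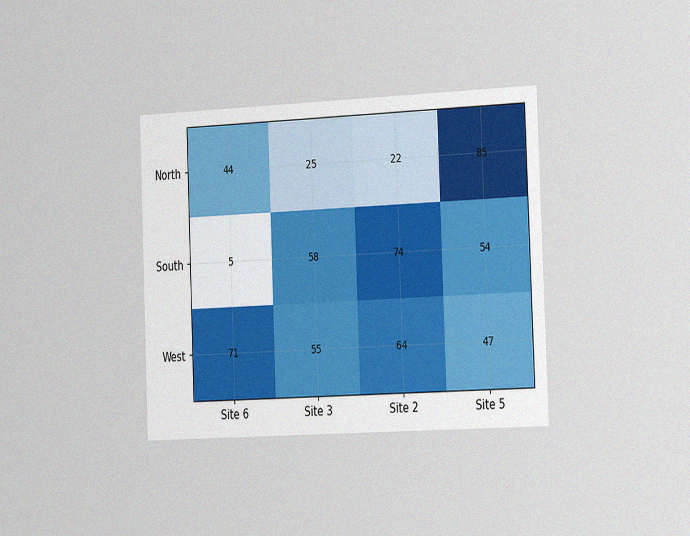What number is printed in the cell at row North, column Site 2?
22

The chart is tilted about 2° counter-clockwise and viewed slightly from the right, with some photo noise. The (North, Site 2) cell reads 22.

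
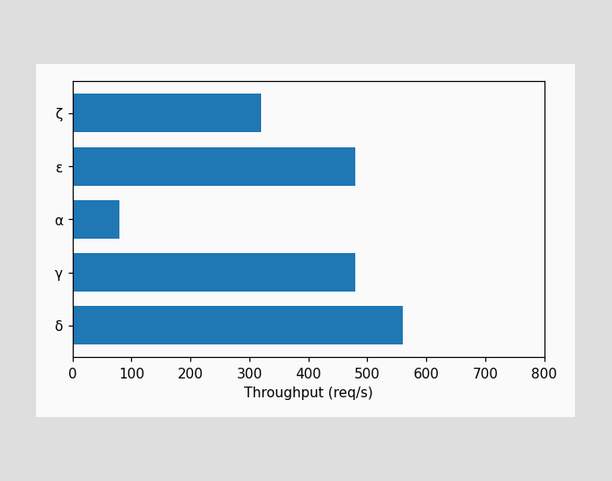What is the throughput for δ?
560req/s

Reading along the chart's x-axis, the δ bar reaches 560req/s.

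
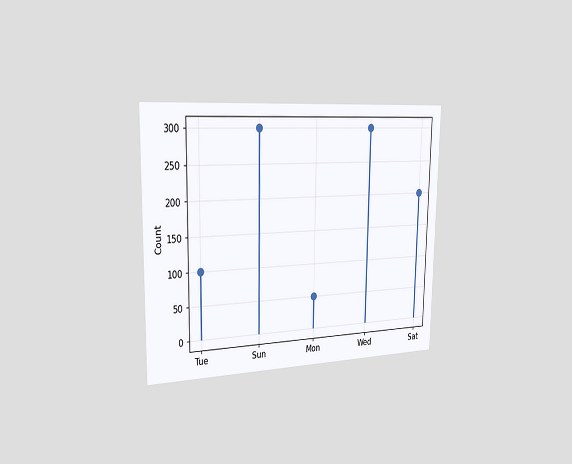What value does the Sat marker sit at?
The chart is viewed slightly from the left. The Sat marker sits at 200.

200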